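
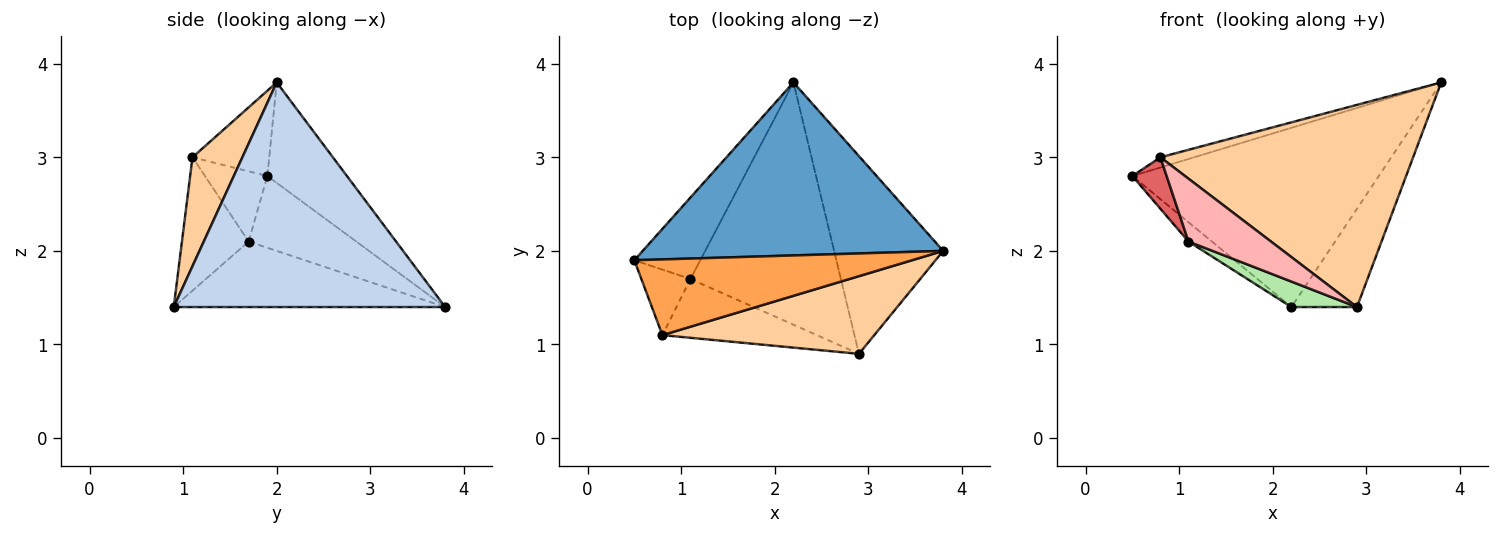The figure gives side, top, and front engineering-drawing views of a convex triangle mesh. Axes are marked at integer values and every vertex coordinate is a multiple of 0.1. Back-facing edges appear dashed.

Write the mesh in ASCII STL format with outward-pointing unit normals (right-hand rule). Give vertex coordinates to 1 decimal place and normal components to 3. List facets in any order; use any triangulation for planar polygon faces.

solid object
 facet normal -0.226 0.701 0.676
  outer loop
   vertex 2.2 3.8 1.4
   vertex 0.5 1.9 2.8
   vertex 3.8 2.0 3.8
  endloop
 endfacet
 facet normal 0.879 0.212 -0.427
  outer loop
   vertex 2.9 0.9 1.4
   vertex 2.2 3.8 1.4
   vertex 3.8 2.0 3.8
  endloop
 endfacet
 facet normal -0.291 0.128 0.948
  outer loop
   vertex 0.8 1.1 3.0
   vertex 3.8 2.0 3.8
   vertex 0.5 1.9 2.8
  endloop
 endfacet
 facet normal 0.181 -0.918 0.353
  outer loop
   vertex 0.8 1.1 3.0
   vertex 2.9 0.9 1.4
   vertex 3.8 2.0 3.8
  endloop
 endfacet
 facet normal -0.727 0.158 -0.668
  outer loop
   vertex 1.1 1.7 2.1
   vertex 0.5 1.9 2.8
   vertex 2.2 3.8 1.4
  endloop
 endfacet
 facet normal -0.398 -0.096 -0.913
  outer loop
   vertex 1.1 1.7 2.1
   vertex 2.2 3.8 1.4
   vertex 2.9 0.9 1.4
  endloop
 endfacet
 facet normal -0.747 -0.411 -0.523
  outer loop
   vertex 1.1 1.7 2.1
   vertex 0.8 1.1 3.0
   vertex 0.5 1.9 2.8
  endloop
 endfacet
 facet normal -0.508 -0.629 -0.589
  outer loop
   vertex 1.1 1.7 2.1
   vertex 2.9 0.9 1.4
   vertex 0.8 1.1 3.0
  endloop
 endfacet
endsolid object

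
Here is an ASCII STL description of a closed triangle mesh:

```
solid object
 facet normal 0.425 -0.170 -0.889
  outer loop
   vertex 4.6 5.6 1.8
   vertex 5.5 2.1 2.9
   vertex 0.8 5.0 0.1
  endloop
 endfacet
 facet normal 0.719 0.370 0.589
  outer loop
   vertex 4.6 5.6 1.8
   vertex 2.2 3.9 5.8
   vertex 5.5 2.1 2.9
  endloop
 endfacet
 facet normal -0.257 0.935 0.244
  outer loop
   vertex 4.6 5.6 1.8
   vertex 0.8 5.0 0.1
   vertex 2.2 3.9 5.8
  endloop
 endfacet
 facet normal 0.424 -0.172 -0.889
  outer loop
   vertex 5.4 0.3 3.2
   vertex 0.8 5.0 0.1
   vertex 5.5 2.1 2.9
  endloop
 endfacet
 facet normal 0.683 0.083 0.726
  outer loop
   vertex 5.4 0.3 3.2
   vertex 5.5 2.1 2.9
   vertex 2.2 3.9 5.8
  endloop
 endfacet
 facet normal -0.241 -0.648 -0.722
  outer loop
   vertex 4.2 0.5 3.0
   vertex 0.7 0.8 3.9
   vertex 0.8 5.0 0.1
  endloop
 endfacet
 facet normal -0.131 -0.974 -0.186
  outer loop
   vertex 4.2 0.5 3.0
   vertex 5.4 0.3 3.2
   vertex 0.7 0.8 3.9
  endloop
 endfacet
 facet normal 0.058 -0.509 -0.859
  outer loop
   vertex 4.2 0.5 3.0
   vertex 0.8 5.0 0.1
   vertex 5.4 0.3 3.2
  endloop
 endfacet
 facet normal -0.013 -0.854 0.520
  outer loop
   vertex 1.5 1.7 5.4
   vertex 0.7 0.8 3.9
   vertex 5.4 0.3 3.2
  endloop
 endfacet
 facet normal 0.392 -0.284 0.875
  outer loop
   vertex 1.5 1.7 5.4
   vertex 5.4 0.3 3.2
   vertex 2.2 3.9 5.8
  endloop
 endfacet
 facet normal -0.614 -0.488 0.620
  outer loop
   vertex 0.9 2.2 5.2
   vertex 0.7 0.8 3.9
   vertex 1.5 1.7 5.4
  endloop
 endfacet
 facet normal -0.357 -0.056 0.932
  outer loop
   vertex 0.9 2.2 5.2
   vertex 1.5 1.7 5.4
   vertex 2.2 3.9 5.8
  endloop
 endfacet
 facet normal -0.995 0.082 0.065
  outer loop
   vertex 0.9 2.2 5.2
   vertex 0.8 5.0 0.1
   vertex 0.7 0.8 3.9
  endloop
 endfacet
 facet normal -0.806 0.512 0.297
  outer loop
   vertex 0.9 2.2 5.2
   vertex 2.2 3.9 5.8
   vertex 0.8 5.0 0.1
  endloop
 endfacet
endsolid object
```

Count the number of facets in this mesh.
14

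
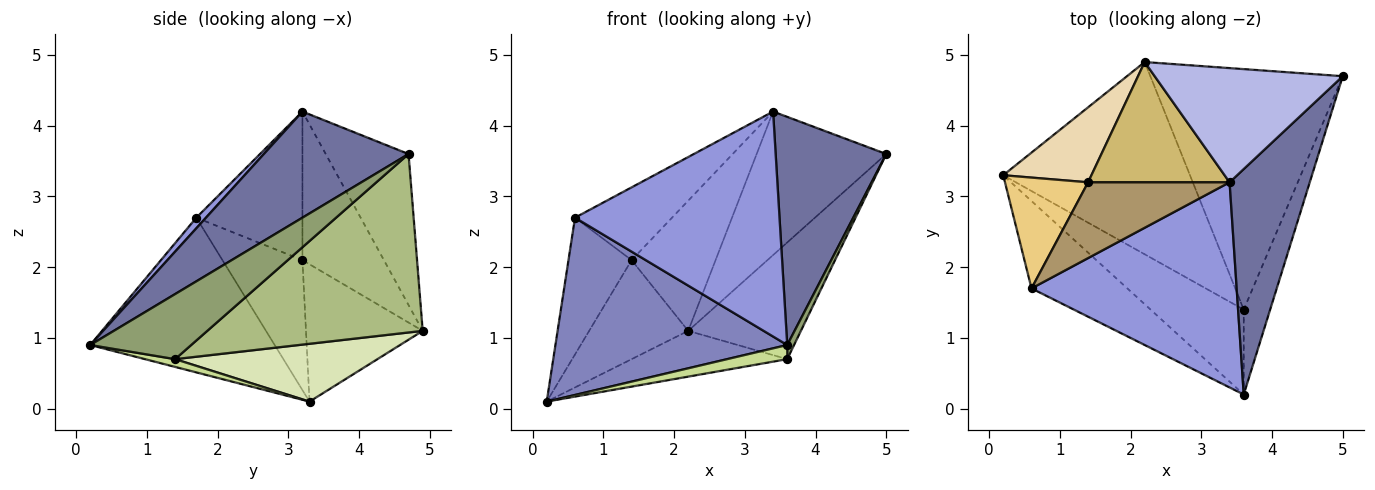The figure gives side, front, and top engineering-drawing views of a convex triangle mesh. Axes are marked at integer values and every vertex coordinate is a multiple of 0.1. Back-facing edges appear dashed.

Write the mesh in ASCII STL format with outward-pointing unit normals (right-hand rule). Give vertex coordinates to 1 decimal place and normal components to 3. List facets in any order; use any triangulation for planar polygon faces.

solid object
 facet normal 0.681 -0.521 0.515
  outer loop
   vertex 3.4 3.2 4.2
   vertex 3.6 0.2 0.9
   vertex 5.0 4.7 3.6
  endloop
 endfacet
 facet normal -0.581 -0.730 -0.360
  outer loop
   vertex 0.6 1.7 2.7
   vertex 0.2 3.3 0.1
   vertex 3.6 0.2 0.9
  endloop
 endfacet
 facet normal 0.035 -0.738 0.673
  outer loop
   vertex 0.6 1.7 2.7
   vertex 3.6 0.2 0.9
   vertex 3.4 3.2 4.2
  endloop
 endfacet
 facet normal -0.447 0.700 0.557
  outer loop
   vertex 2.2 4.9 1.1
   vertex 3.4 3.2 4.2
   vertex 5.0 4.7 3.6
  endloop
 endfacet
 facet normal 0.925 -0.063 -0.375
  outer loop
   vertex 3.6 1.4 0.7
   vertex 5.0 4.7 3.6
   vertex 3.6 0.2 0.9
  endloop
 endfacet
 facet normal 0.641 0.335 -0.691
  outer loop
   vertex 3.6 1.4 0.7
   vertex 2.2 4.9 1.1
   vertex 5.0 4.7 3.6
  endloop
 endfacet
 facet normal 0.082 -0.164 -0.983
  outer loop
   vertex 3.6 1.4 0.7
   vertex 3.6 0.2 0.9
   vertex 0.2 3.3 0.1
  endloop
 endfacet
 facet normal 0.288 0.222 -0.931
  outer loop
   vertex 3.6 1.4 0.7
   vertex 0.2 3.3 0.1
   vertex 2.2 4.9 1.1
  endloop
 endfacet
 facet normal -0.604 0.552 0.575
  outer loop
   vertex 1.4 3.2 2.1
   vertex 0.6 1.7 2.7
   vertex 3.4 3.2 4.2
  endloop
 endfacet
 facet normal -0.580 0.598 0.553
  outer loop
   vertex 1.4 3.2 2.1
   vertex 3.4 3.2 4.2
   vertex 2.2 4.9 1.1
  endloop
 endfacet
 facet normal -0.702 0.554 0.449
  outer loop
   vertex 1.4 3.2 2.1
   vertex 0.2 3.3 0.1
   vertex 0.6 1.7 2.7
  endloop
 endfacet
 facet normal -0.685 0.581 0.440
  outer loop
   vertex 1.4 3.2 2.1
   vertex 2.2 4.9 1.1
   vertex 0.2 3.3 0.1
  endloop
 endfacet
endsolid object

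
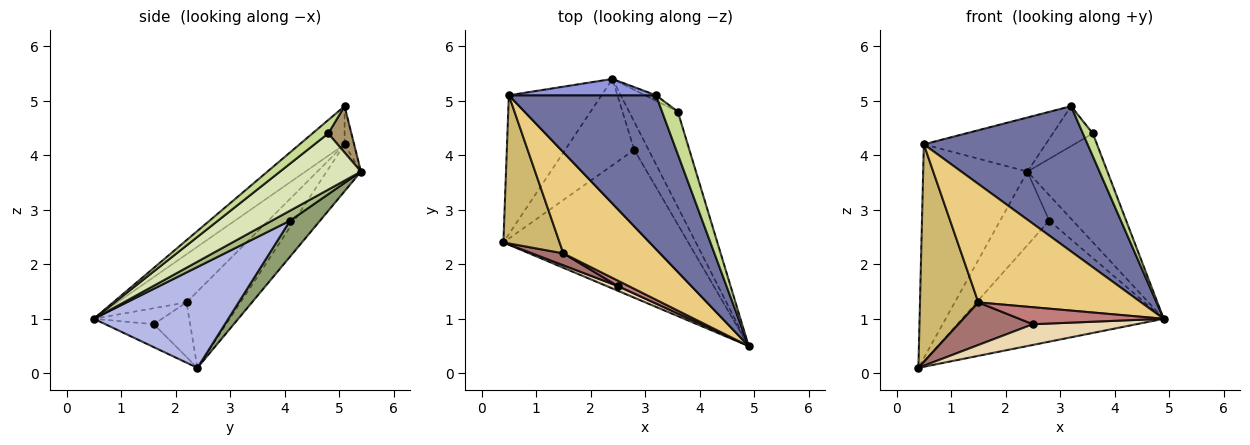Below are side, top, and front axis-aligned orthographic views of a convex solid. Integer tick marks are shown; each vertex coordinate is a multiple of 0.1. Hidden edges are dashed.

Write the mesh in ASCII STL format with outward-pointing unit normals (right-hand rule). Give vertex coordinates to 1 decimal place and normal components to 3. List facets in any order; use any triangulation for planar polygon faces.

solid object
 facet normal -0.185 -0.674 0.715
  outer loop
   vertex 0.5 5.1 4.2
   vertex 4.9 0.5 1.0
   vertex 3.2 5.1 4.9
  endloop
 endfacet
 facet normal -0.266 0.808 -0.526
  outer loop
   vertex 0.5 5.1 4.2
   vertex 2.4 5.4 3.7
   vertex 0.4 2.4 0.1
  endloop
 endfacet
 facet normal -0.075 0.955 0.289
  outer loop
   vertex 0.5 5.1 4.2
   vertex 3.2 5.1 4.9
   vertex 2.4 5.4 3.7
  endloop
 endfacet
 facet normal 0.389 0.583 -0.713
  outer loop
   vertex 2.8 4.1 2.8
   vertex 4.9 0.5 1.0
   vertex 0.4 2.4 0.1
  endloop
 endfacet
 facet normal 0.369 0.603 -0.707
  outer loop
   vertex 2.8 4.1 2.8
   vertex 0.4 2.4 0.1
   vertex 2.4 5.4 3.7
  endloop
 endfacet
 facet normal 0.459 0.597 -0.658
  outer loop
   vertex 2.8 4.1 2.8
   vertex 2.4 5.4 3.7
   vertex 4.9 0.5 1.0
  endloop
 endfacet
 facet normal 0.600 -0.377 0.706
  outer loop
   vertex 3.6 4.8 4.4
   vertex 3.2 5.1 4.9
   vertex 4.9 0.5 1.0
  endloop
 endfacet
 facet normal 0.605 0.598 -0.525
  outer loop
   vertex 3.6 4.8 4.4
   vertex 4.9 0.5 1.0
   vertex 2.4 5.4 3.7
  endloop
 endfacet
 facet normal 0.498 0.859 -0.117
  outer loop
   vertex 3.6 4.8 4.4
   vertex 2.4 5.4 3.7
   vertex 3.2 5.1 4.9
  endloop
 endfacet
 facet normal -0.607 -0.657 0.447
  outer loop
   vertex 1.5 2.2 1.3
   vertex 0.5 5.1 4.2
   vertex 0.4 2.4 0.1
  endloop
 endfacet
 facet normal -0.307 -0.724 0.618
  outer loop
   vertex 1.5 2.2 1.3
   vertex 4.9 0.5 1.0
   vertex 0.5 5.1 4.2
  endloop
 endfacet
 facet normal -0.415 -0.887 0.202
  outer loop
   vertex 2.5 1.6 0.9
   vertex 0.4 2.4 0.1
   vertex 4.9 0.5 1.0
  endloop
 endfacet
 facet normal -0.425 -0.872 0.244
  outer loop
   vertex 2.5 1.6 0.9
   vertex 1.5 2.2 1.3
   vertex 0.4 2.4 0.1
  endloop
 endfacet
 facet normal -0.410 -0.869 0.279
  outer loop
   vertex 2.5 1.6 0.9
   vertex 4.9 0.5 1.0
   vertex 1.5 2.2 1.3
  endloop
 endfacet
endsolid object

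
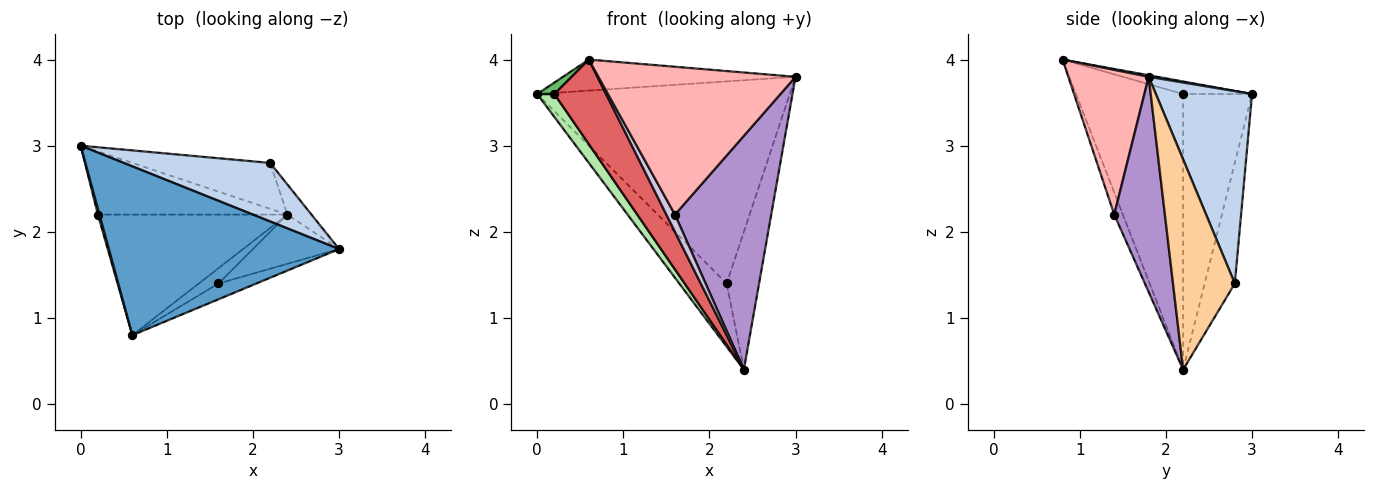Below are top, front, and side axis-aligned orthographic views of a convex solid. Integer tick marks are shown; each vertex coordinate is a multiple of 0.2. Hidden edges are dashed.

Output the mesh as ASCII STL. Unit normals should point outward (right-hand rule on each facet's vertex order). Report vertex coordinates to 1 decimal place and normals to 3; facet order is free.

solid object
 facet normal 0.007 0.181 0.984
  outer loop
   vertex 0.6 0.8 4.0
   vertex 3.0 1.8 3.8
   vertex 0.0 3.0 3.6
  endloop
 endfacet
 facet normal 0.343 0.902 0.261
  outer loop
   vertex 2.2 2.8 1.4
   vertex 0.0 3.0 3.6
   vertex 3.0 1.8 3.8
  endloop
 endfacet
 facet normal -0.458 0.719 -0.523
  outer loop
   vertex 2.2 2.8 1.4
   vertex 2.4 2.2 0.4
   vertex 0.0 3.0 3.6
  endloop
 endfacet
 facet normal 0.881 0.462 -0.101
  outer loop
   vertex 2.2 2.8 1.4
   vertex 3.0 1.8 3.8
   vertex 2.4 2.2 0.4
  endloop
 endfacet
 facet normal -0.963 -0.241 0.120
  outer loop
   vertex 0.2 2.2 3.6
   vertex 0.6 0.8 4.0
   vertex 0.0 3.0 3.6
  endloop
 endfacet
 facet normal -0.807 -0.202 -0.555
  outer loop
   vertex 0.2 2.2 3.6
   vertex 0.0 3.0 3.6
   vertex 2.4 2.2 0.4
  endloop
 endfacet
 facet normal -0.766 -0.369 -0.526
  outer loop
   vertex 0.2 2.2 3.6
   vertex 2.4 2.2 0.4
   vertex 0.6 0.8 4.0
  endloop
 endfacet
 facet normal 0.376 -0.921 -0.098
  outer loop
   vertex 1.6 1.4 2.2
   vertex 3.0 1.8 3.8
   vertex 0.6 0.8 4.0
  endloop
 endfacet
 facet normal 0.458 -0.870 -0.183
  outer loop
   vertex 1.6 1.4 2.2
   vertex 2.4 2.2 0.4
   vertex 3.0 1.8 3.8
  endloop
 endfacet
 facet normal -0.599 -0.599 -0.532
  outer loop
   vertex 1.6 1.4 2.2
   vertex 0.6 0.8 4.0
   vertex 2.4 2.2 0.4
  endloop
 endfacet
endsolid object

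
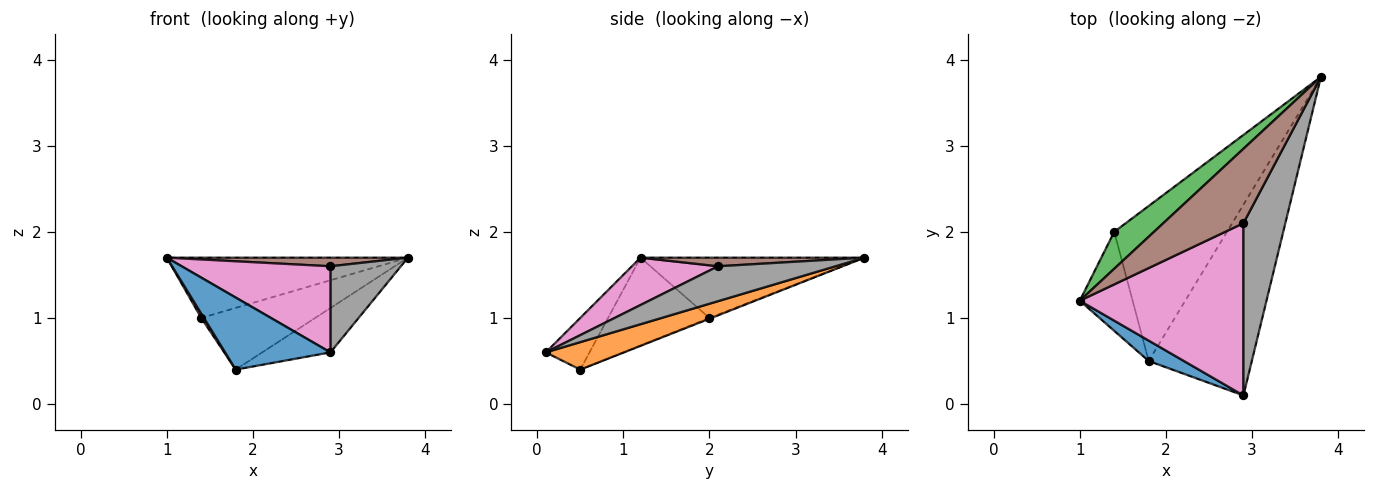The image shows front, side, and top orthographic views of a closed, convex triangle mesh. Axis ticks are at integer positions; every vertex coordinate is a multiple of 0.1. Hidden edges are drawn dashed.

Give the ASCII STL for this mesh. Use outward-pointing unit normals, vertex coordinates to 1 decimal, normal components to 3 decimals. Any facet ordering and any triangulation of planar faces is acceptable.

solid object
 facet normal -0.371 -0.894 0.253
  outer loop
   vertex 1.8 0.5 0.4
   vertex 2.9 0.1 0.6
   vertex 1.0 1.2 1.7
  endloop
 endfacet
 facet normal 0.251 0.219 -0.943
  outer loop
   vertex 1.8 0.5 0.4
   vertex 3.8 3.8 1.7
   vertex 2.9 0.1 0.6
  endloop
 endfacet
 facet normal -0.621 0.669 0.409
  outer loop
   vertex 1.4 2.0 1.0
   vertex 1.0 1.2 1.7
   vertex 3.8 3.8 1.7
  endloop
 endfacet
 facet normal -0.857 -0.022 -0.515
  outer loop
   vertex 1.4 2.0 1.0
   vertex 1.8 0.5 0.4
   vertex 1.0 1.2 1.7
  endloop
 endfacet
 facet normal -0.006 0.370 -0.929
  outer loop
   vertex 1.4 2.0 1.0
   vertex 3.8 3.8 1.7
   vertex 1.8 0.5 0.4
  endloop
 endfacet
 facet normal 0.106 -0.114 0.988
  outer loop
   vertex 2.9 2.1 1.6
   vertex 3.8 3.8 1.7
   vertex 1.0 1.2 1.7
  endloop
 endfacet
 facet normal 0.251 -0.433 0.866
  outer loop
   vertex 2.9 2.1 1.6
   vertex 1.0 1.2 1.7
   vertex 2.9 0.1 0.6
  endloop
 endfacet
 facet normal 0.598 -0.359 0.717
  outer loop
   vertex 2.9 2.1 1.6
   vertex 2.9 0.1 0.6
   vertex 3.8 3.8 1.7
  endloop
 endfacet
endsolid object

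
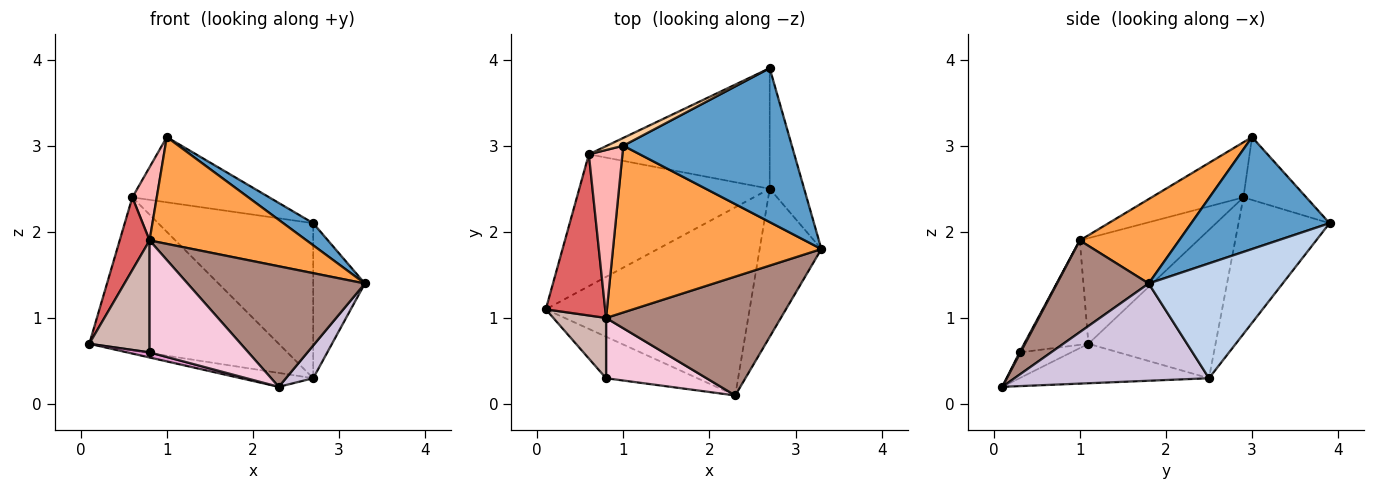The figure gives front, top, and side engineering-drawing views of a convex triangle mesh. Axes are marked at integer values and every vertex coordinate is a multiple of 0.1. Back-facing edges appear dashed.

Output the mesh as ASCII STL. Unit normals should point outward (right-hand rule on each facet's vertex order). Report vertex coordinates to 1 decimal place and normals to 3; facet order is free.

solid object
 facet normal 0.549 -0.119 0.827
  outer loop
   vertex 1.0 3.0 3.1
   vertex 3.3 1.8 1.4
   vertex 2.7 3.9 2.1
  endloop
 endfacet
 facet normal 0.898 0.347 -0.270
  outer loop
   vertex 2.7 2.5 0.3
   vertex 2.7 3.9 2.1
   vertex 3.3 1.8 1.4
  endloop
 endfacet
 facet normal 0.323 -0.510 0.797
  outer loop
   vertex 0.8 1.0 1.9
   vertex 3.3 1.8 1.4
   vertex 1.0 3.0 3.1
  endloop
 endfacet
 facet normal -0.415 0.903 0.108
  outer loop
   vertex 0.6 2.9 2.4
   vertex 1.0 3.0 3.1
   vertex 2.7 3.9 2.1
  endloop
 endfacet
 facet normal -0.453 0.675 -0.582
  outer loop
   vertex 0.6 2.9 2.4
   vertex 2.7 2.5 0.3
   vertex 0.1 1.1 0.7
  endloop
 endfacet
 facet normal -0.421 0.716 -0.557
  outer loop
   vertex 0.6 2.9 2.4
   vertex 2.7 3.9 2.1
   vertex 2.7 2.5 0.3
  endloop
 endfacet
 facet normal -0.851 -0.216 0.479
  outer loop
   vertex 0.6 2.9 2.4
   vertex 0.1 1.1 0.7
   vertex 0.8 1.0 1.9
  endloop
 endfacet
 facet normal -0.833 -0.221 0.507
  outer loop
   vertex 0.6 2.9 2.4
   vertex 0.8 1.0 1.9
   vertex 1.0 3.0 3.1
  endloop
 endfacet
 facet normal -0.190 0.072 -0.979
  outer loop
   vertex 2.3 0.1 0.2
   vertex 0.1 1.1 0.7
   vertex 2.7 2.5 0.3
  endloop
 endfacet
 facet normal 0.838 -0.118 -0.532
  outer loop
   vertex 2.3 0.1 0.2
   vertex 2.7 2.5 0.3
   vertex 3.3 1.8 1.4
  endloop
 endfacet
 facet normal 0.346 -0.668 0.659
  outer loop
   vertex 2.3 0.1 0.2
   vertex 3.3 1.8 1.4
   vertex 0.8 1.0 1.9
  endloop
 endfacet
 facet normal -0.684 -0.642 0.346
  outer loop
   vertex 0.8 0.3 0.6
   vertex 0.8 1.0 1.9
   vertex 0.1 1.1 0.7
  endloop
 endfacet
 facet normal -0.270 -0.117 -0.956
  outer loop
   vertex 0.8 0.3 0.6
   vertex 0.1 1.1 0.7
   vertex 2.3 0.1 0.2
  endloop
 endfacet
 facet normal 0.009 -0.880 0.474
  outer loop
   vertex 0.8 0.3 0.6
   vertex 2.3 0.1 0.2
   vertex 0.8 1.0 1.9
  endloop
 endfacet
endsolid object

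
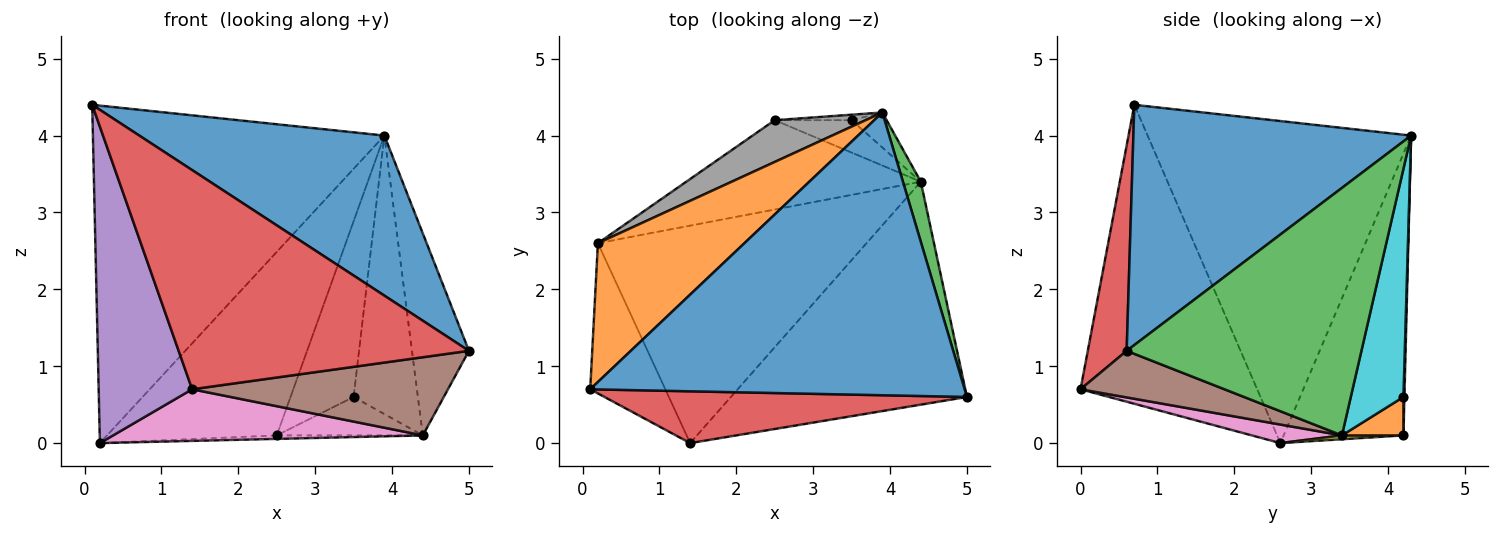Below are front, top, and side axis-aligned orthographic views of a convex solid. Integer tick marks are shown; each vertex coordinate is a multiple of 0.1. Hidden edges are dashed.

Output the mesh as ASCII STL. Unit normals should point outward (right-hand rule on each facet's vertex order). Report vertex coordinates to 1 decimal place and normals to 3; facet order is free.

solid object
 facet normal 0.487 -0.430 0.760
  outer loop
   vertex 3.9 4.3 4.0
   vertex 0.1 0.7 4.4
   vertex 5.0 0.6 1.2
  endloop
 endfacet
 facet normal -0.641 0.710 0.292
  outer loop
   vertex 0.2 2.6 0.0
   vertex 0.1 0.7 4.4
   vertex 3.9 4.3 4.0
  endloop
 endfacet
 facet normal 0.969 0.235 0.070
  outer loop
   vertex 4.4 3.4 0.1
   vertex 3.9 4.3 4.0
   vertex 5.0 0.6 1.2
  endloop
 endfacet
 facet normal 0.129 -0.965 0.228
  outer loop
   vertex 1.4 0.0 0.7
   vertex 5.0 0.6 1.2
   vertex 0.1 0.7 4.4
  endloop
 endfacet
 facet normal -0.863 -0.457 -0.217
  outer loop
   vertex 1.4 0.0 0.7
   vertex 0.1 0.7 4.4
   vertex 0.2 2.6 0.0
  endloop
 endfacet
 facet normal 0.183 -0.325 -0.928
  outer loop
   vertex 1.4 0.0 0.7
   vertex 4.4 3.4 0.1
   vertex 5.0 0.6 1.2
  endloop
 endfacet
 facet normal 0.067 -0.230 -0.971
  outer loop
   vertex 1.4 0.0 0.7
   vertex 0.2 2.6 0.0
   vertex 4.4 3.4 0.1
  endloop
 endfacet
 facet normal -0.567 0.803 0.183
  outer loop
   vertex 2.5 4.2 0.1
   vertex 0.2 2.6 0.0
   vertex 3.9 4.3 4.0
  endloop
 endfacet
 facet normal 0.016 0.039 -0.999
  outer loop
   vertex 2.5 4.2 0.1
   vertex 4.4 3.4 0.1
   vertex 0.2 2.6 0.0
  endloop
 endfacet
 facet normal 0.631 0.770 -0.097
  outer loop
   vertex 3.5 4.2 0.6
   vertex 3.9 4.3 4.0
   vertex 4.4 3.4 0.1
  endloop
 endfacet
 facet normal 0.016 0.999 -0.031
  outer loop
   vertex 3.5 4.2 0.6
   vertex 2.5 4.2 0.1
   vertex 3.9 4.3 4.0
  endloop
 endfacet
 facet normal 0.307 0.728 -0.613
  outer loop
   vertex 3.5 4.2 0.6
   vertex 4.4 3.4 0.1
   vertex 2.5 4.2 0.1
  endloop
 endfacet
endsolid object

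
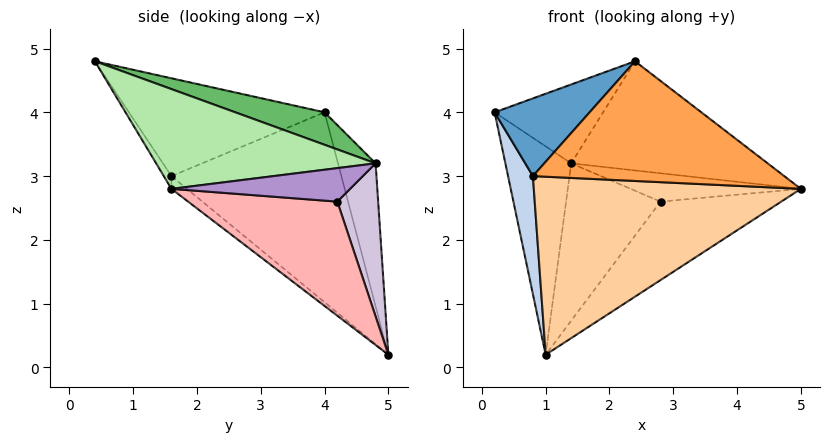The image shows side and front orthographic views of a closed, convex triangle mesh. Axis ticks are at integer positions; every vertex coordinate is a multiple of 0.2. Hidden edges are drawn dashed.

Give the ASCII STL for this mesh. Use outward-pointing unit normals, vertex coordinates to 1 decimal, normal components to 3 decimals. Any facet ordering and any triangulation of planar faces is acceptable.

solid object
 facet normal -0.802 -0.389 0.453
  outer loop
   vertex 0.8 1.6 3.0
   vertex 2.4 0.4 4.8
   vertex 0.2 4.0 4.0
  endloop
 endfacet
 facet normal -0.961 -0.141 -0.239
  outer loop
   vertex 0.8 1.6 3.0
   vertex 0.2 4.0 4.0
   vertex 1.0 5.0 0.2
  endloop
 endfacet
 facet normal -0.026 -0.842 -0.539
  outer loop
   vertex 0.8 1.6 3.0
   vertex 5.0 1.6 2.8
   vertex 2.4 0.4 4.8
  endloop
 endfacet
 facet normal -0.037 -0.634 -0.772
  outer loop
   vertex 0.8 1.6 3.0
   vertex 1.0 5.0 0.2
   vertex 5.0 1.6 2.8
  endloop
 endfacet
 facet normal 0.319 0.387 0.865
  outer loop
   vertex 1.4 4.8 3.2
   vertex 0.2 4.0 4.0
   vertex 2.4 0.4 4.8
  endloop
 endfacet
 facet normal 0.440 0.394 0.807
  outer loop
   vertex 1.4 4.8 3.2
   vertex 2.4 0.4 4.8
   vertex 5.0 1.6 2.8
  endloop
 endfacet
 facet normal -0.492 0.862 0.123
  outer loop
   vertex 1.4 4.8 3.2
   vertex 1.0 5.0 0.2
   vertex 0.2 4.0 4.0
  endloop
 endfacet
 facet normal 0.728 0.589 -0.350
  outer loop
   vertex 2.8 4.2 2.6
   vertex 5.0 1.6 2.8
   vertex 1.0 5.0 0.2
  endloop
 endfacet
 facet normal 0.512 0.488 0.707
  outer loop
   vertex 2.8 4.2 2.6
   vertex 1.4 4.8 3.2
   vertex 5.0 1.6 2.8
  endloop
 endfacet
 facet normal 0.397 0.918 0.008
  outer loop
   vertex 2.8 4.2 2.6
   vertex 1.0 5.0 0.2
   vertex 1.4 4.8 3.2
  endloop
 endfacet
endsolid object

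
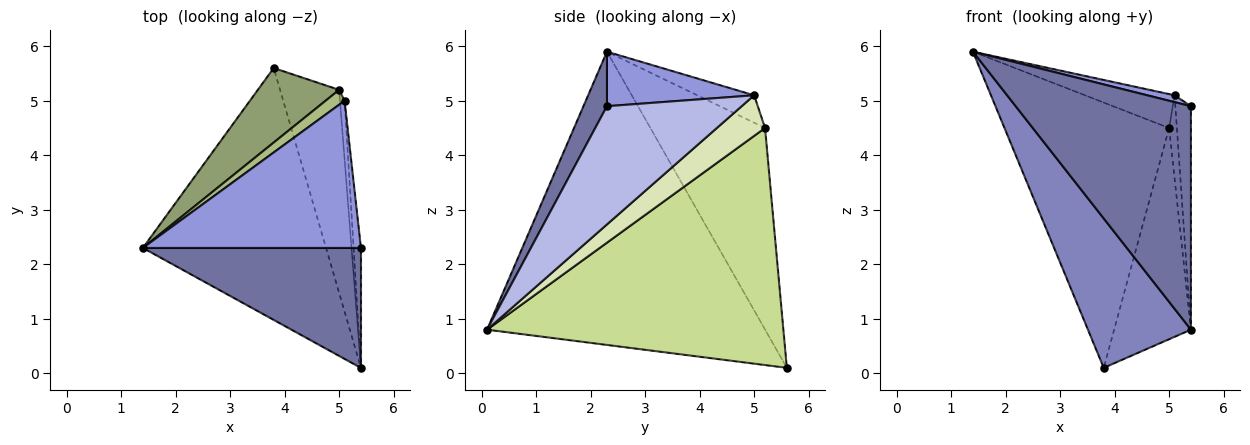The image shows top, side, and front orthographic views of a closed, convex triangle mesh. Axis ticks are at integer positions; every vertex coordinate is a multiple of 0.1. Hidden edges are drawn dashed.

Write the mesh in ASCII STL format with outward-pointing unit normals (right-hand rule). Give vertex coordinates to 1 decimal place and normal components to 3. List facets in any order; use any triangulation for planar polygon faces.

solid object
 facet normal 0.117 -0.875 0.470
  outer loop
   vertex 5.4 0.1 0.8
   vertex 5.4 2.3 4.9
   vertex 1.4 2.3 5.9
  endloop
 endfacet
 facet normal -0.809 -0.300 -0.505
  outer loop
   vertex 5.4 0.1 0.8
   vertex 1.4 2.3 5.9
   vertex 3.8 5.6 0.1
  endloop
 endfacet
 facet normal 0.242 -0.045 0.969
  outer loop
   vertex 5.1 5.0 5.1
   vertex 1.4 2.3 5.9
   vertex 5.4 2.3 4.9
  endloop
 endfacet
 facet normal 0.991 0.115 -0.062
  outer loop
   vertex 5.1 5.0 5.1
   vertex 5.4 2.3 4.9
   vertex 5.4 0.1 0.8
  endloop
 endfacet
 facet normal -0.557 0.800 0.225
  outer loop
   vertex 5.0 5.2 4.5
   vertex 3.8 5.6 0.1
   vertex 1.4 2.3 5.9
  endloop
 endfacet
 facet normal -0.503 0.792 0.348
  outer loop
   vertex 5.0 5.2 4.5
   vertex 1.4 2.3 5.9
   vertex 5.1 5.0 5.1
  endloop
 endfacet
 facet normal 0.941 0.244 -0.234
  outer loop
   vertex 5.0 5.2 4.5
   vertex 5.4 0.1 0.8
   vertex 3.8 5.6 0.1
  endloop
 endfacet
 facet normal 0.981 0.158 -0.111
  outer loop
   vertex 5.0 5.2 4.5
   vertex 5.1 5.0 5.1
   vertex 5.4 0.1 0.8
  endloop
 endfacet
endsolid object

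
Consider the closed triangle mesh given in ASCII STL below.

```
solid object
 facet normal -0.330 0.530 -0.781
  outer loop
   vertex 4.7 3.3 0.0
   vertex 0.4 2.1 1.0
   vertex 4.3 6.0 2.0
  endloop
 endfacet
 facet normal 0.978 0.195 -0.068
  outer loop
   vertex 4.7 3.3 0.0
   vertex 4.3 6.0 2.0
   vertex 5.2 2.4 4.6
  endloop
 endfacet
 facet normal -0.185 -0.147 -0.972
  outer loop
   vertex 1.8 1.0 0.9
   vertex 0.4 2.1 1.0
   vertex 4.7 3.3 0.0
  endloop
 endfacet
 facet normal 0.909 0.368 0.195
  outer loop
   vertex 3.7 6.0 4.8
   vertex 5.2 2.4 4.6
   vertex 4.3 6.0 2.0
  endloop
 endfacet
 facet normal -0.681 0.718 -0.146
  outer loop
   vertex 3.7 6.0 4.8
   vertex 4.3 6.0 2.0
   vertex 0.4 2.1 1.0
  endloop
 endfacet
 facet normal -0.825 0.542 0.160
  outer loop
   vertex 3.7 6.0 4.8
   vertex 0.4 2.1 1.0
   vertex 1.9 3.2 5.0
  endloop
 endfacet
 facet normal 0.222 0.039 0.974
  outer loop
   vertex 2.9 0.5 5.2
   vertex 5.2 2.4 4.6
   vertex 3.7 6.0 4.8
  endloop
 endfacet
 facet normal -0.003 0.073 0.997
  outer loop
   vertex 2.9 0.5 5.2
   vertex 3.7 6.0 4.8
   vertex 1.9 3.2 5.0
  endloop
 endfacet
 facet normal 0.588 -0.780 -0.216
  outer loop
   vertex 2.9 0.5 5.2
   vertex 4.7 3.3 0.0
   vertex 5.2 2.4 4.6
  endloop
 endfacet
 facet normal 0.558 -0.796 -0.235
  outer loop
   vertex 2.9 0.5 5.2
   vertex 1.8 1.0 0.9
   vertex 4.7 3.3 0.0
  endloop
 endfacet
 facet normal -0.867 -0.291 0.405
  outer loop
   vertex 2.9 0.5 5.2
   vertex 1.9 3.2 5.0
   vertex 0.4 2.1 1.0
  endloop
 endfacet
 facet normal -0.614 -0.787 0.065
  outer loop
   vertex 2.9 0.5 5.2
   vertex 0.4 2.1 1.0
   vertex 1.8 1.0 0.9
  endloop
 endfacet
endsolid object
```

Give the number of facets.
12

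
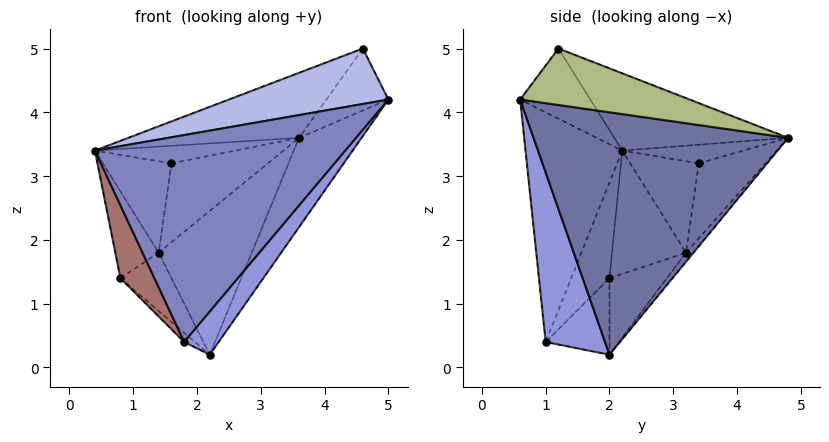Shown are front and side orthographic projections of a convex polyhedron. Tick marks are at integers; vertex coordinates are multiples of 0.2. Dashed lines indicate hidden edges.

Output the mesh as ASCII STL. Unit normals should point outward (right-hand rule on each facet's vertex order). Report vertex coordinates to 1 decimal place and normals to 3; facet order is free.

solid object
 facet normal 0.834 0.205 -0.512
  outer loop
   vertex 2.2 2.0 0.2
   vertex 3.6 4.8 3.6
   vertex 5.0 0.6 4.2
  endloop
 endfacet
 facet normal -0.353 -0.914 0.201
  outer loop
   vertex 1.8 1.0 0.4
   vertex 5.0 0.6 4.2
   vertex 0.4 2.2 3.4
  endloop
 endfacet
 facet normal 0.682 -0.396 -0.616
  outer loop
   vertex 1.8 1.0 0.4
   vertex 2.2 2.0 0.2
   vertex 5.0 0.6 4.2
  endloop
 endfacet
 facet normal -0.362 -0.824 0.436
  outer loop
   vertex 4.6 1.2 5.0
   vertex 0.4 2.2 3.4
   vertex 5.0 0.6 4.2
  endloop
 endfacet
 facet normal -0.283 0.278 0.918
  outer loop
   vertex 4.6 1.2 5.0
   vertex 3.6 4.8 3.6
   vertex 0.4 2.2 3.4
  endloop
 endfacet
 facet normal 0.919 0.336 0.207
  outer loop
   vertex 4.6 1.2 5.0
   vertex 5.0 0.6 4.2
   vertex 3.6 4.8 3.6
  endloop
 endfacet
 facet normal -0.063 0.783 -0.619
  outer loop
   vertex 1.4 3.2 1.8
   vertex 3.6 4.8 3.6
   vertex 2.2 2.0 0.2
  endloop
 endfacet
 facet normal -0.556 0.643 0.526
  outer loop
   vertex 1.6 3.4 3.2
   vertex 0.4 2.2 3.4
   vertex 3.6 4.8 3.6
  endloop
 endfacet
 facet normal -0.707 0.707 0.000
  outer loop
   vertex 1.6 3.4 3.2
   vertex 1.4 3.2 1.8
   vertex 0.4 2.2 3.4
  endloop
 endfacet
 facet normal -0.568 0.822 -0.036
  outer loop
   vertex 1.6 3.4 3.2
   vertex 3.6 4.8 3.6
   vertex 1.4 3.2 1.8
  endloop
 endfacet
 facet normal -0.647 0.108 -0.755
  outer loop
   vertex 0.8 2.0 1.4
   vertex 2.2 2.0 0.2
   vertex 1.8 1.0 0.4
  endloop
 endfacet
 facet normal -0.563 0.501 -0.657
  outer loop
   vertex 0.8 2.0 1.4
   vertex 1.4 3.2 1.8
   vertex 2.2 2.0 0.2
  endloop
 endfacet
 facet normal -0.745 -0.662 -0.083
  outer loop
   vertex 0.8 2.0 1.4
   vertex 1.8 1.0 0.4
   vertex 0.4 2.2 3.4
  endloop
 endfacet
 facet normal -0.842 0.494 -0.218
  outer loop
   vertex 0.8 2.0 1.4
   vertex 0.4 2.2 3.4
   vertex 1.4 3.2 1.8
  endloop
 endfacet
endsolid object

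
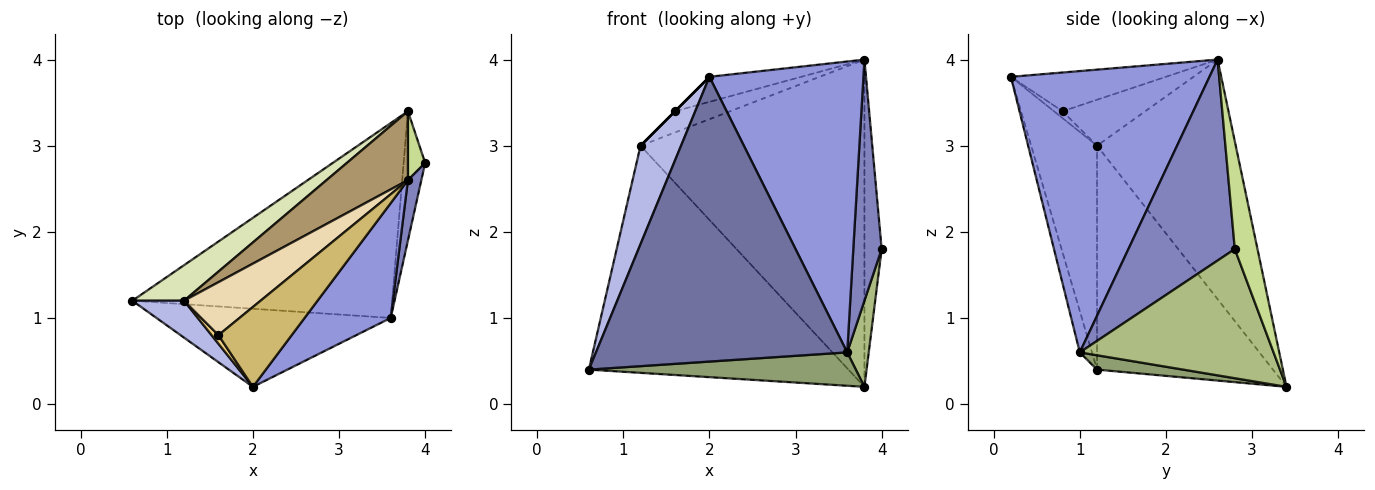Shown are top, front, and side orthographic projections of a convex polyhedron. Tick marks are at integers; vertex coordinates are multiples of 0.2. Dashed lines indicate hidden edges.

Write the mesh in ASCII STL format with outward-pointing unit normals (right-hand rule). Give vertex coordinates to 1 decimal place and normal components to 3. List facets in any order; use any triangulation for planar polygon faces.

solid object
 facet normal -0.047 -0.963 -0.264
  outer loop
   vertex 3.6 1.0 0.6
   vertex 2.0 0.2 3.8
   vertex 0.6 1.2 0.4
  endloop
 endfacet
 facet normal 0.964 -0.257 0.064
  outer loop
   vertex 3.6 1.0 0.6
   vertex 4.0 2.8 1.8
   vertex 3.8 2.6 4.0
  endloop
 endfacet
 facet normal 0.768 -0.596 0.235
  outer loop
   vertex 3.6 1.0 0.6
   vertex 3.8 2.6 4.0
   vertex 2.0 0.2 3.8
  endloop
 endfacet
 facet normal -0.836 -0.514 0.193
  outer loop
   vertex 1.2 1.2 3.0
   vertex 0.6 1.2 0.4
   vertex 2.0 0.2 3.8
  endloop
 endfacet
 facet normal 0.054 -0.169 -0.984
  outer loop
   vertex 3.8 3.4 0.2
   vertex 3.6 1.0 0.6
   vertex 0.6 1.2 0.4
  endloop
 endfacet
 facet normal 0.981 -0.109 -0.163
  outer loop
   vertex 3.8 3.4 0.2
   vertex 4.0 2.8 1.8
   vertex 3.6 1.0 0.6
  endloop
 endfacet
 facet normal 0.790 0.600 0.126
  outer loop
   vertex 3.8 3.4 0.2
   vertex 3.8 2.6 4.0
   vertex 4.0 2.8 1.8
  endloop
 endfacet
 facet normal -0.556 0.821 0.128
  outer loop
   vertex 3.8 3.4 0.2
   vertex 0.6 1.2 0.4
   vertex 1.2 1.2 3.0
  endloop
 endfacet
 facet normal -0.518 0.837 0.176
  outer loop
   vertex 3.8 3.4 0.2
   vertex 1.2 1.2 3.0
   vertex 3.8 2.6 4.0
  endloop
 endfacet
 facet normal -0.451 0.267 0.852
  outer loop
   vertex 1.6 0.8 3.4
   vertex 2.0 0.2 3.8
   vertex 3.8 2.6 4.0
  endloop
 endfacet
 facet normal -0.707 0.000 0.707
  outer loop
   vertex 1.6 0.8 3.4
   vertex 1.2 1.2 3.0
   vertex 2.0 0.2 3.8
  endloop
 endfacet
 facet normal -0.487 0.324 0.811
  outer loop
   vertex 1.6 0.8 3.4
   vertex 3.8 2.6 4.0
   vertex 1.2 1.2 3.0
  endloop
 endfacet
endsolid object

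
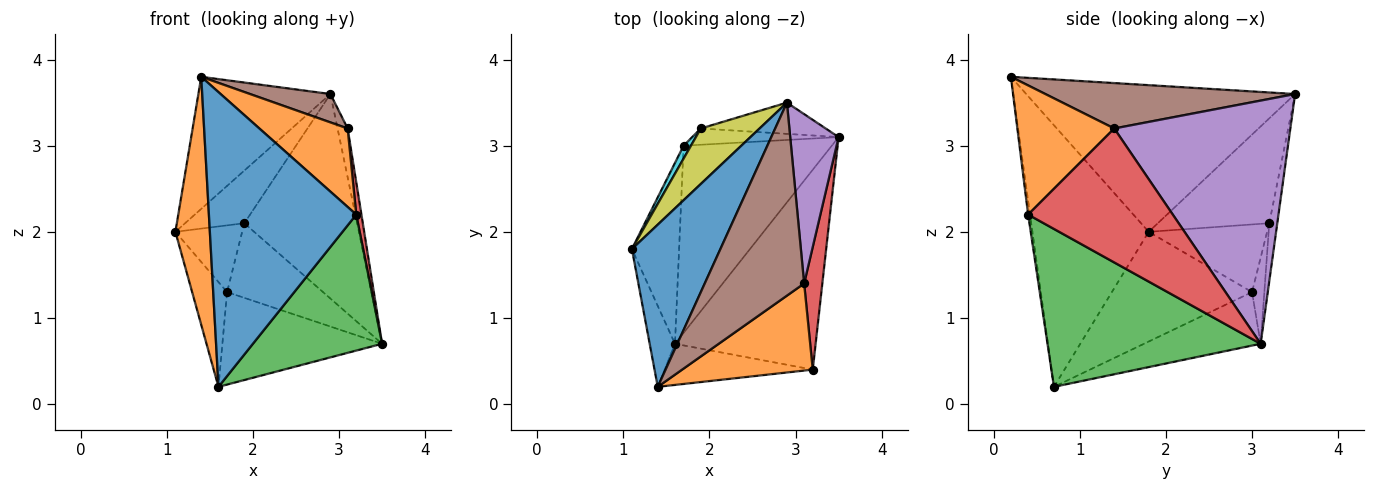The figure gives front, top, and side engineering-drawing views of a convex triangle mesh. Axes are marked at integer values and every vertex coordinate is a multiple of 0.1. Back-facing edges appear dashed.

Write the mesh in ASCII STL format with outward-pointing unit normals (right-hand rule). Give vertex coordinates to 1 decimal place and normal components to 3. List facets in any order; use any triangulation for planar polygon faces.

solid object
 facet normal -0.789 0.388 0.476
  outer loop
   vertex 2.9 3.5 3.6
   vertex 1.1 1.8 2.0
   vertex 1.4 0.2 3.8
  endloop
 endfacet
 facet normal -0.955 -0.283 -0.092
  outer loop
   vertex 1.6 0.7 0.2
   vertex 1.4 0.2 3.8
   vertex 1.1 1.8 2.0
  endloop
 endfacet
 facet normal -0.896 0.223 -0.385
  outer loop
   vertex 1.7 3.0 1.3
   vertex 1.6 0.7 0.2
   vertex 1.1 1.8 2.0
  endloop
 endfacet
 facet normal -0.308 0.421 -0.853
  outer loop
   vertex 1.7 3.0 1.3
   vertex 3.5 3.1 0.7
   vertex 1.6 0.7 0.2
  endloop
 endfacet
 facet normal 0.979 0.056 0.195
  outer loop
   vertex 3.1 1.4 3.2
   vertex 3.5 3.1 0.7
   vertex 2.9 3.5 3.6
  endloop
 endfacet
 facet normal 0.412 -0.133 0.902
  outer loop
   vertex 3.1 1.4 3.2
   vertex 2.9 3.5 3.6
   vertex 1.4 0.2 3.8
  endloop
 endfacet
 facet normal -0.070 0.986 -0.151
  outer loop
   vertex 1.9 3.2 2.1
   vertex 2.9 3.5 3.6
   vertex 3.5 3.1 0.7
  endloop
 endfacet
 facet normal -0.124 0.969 -0.211
  outer loop
   vertex 1.9 3.2 2.1
   vertex 3.5 3.1 0.7
   vertex 1.7 3.0 1.3
  endloop
 endfacet
 facet normal -0.791 0.421 0.444
  outer loop
   vertex 1.9 3.2 2.1
   vertex 1.1 1.8 2.0
   vertex 2.9 3.5 3.6
  endloop
 endfacet
 facet normal -0.867 0.489 0.095
  outer loop
   vertex 1.9 3.2 2.1
   vertex 1.7 3.0 1.3
   vertex 1.1 1.8 2.0
  endloop
 endfacet
 facet normal -0.013 -0.990 -0.138
  outer loop
   vertex 3.2 0.4 2.2
   vertex 1.4 0.2 3.8
   vertex 1.6 0.7 0.2
  endloop
 endfacet
 facet normal 0.592 -0.539 0.599
  outer loop
   vertex 3.2 0.4 2.2
   vertex 3.1 1.4 3.2
   vertex 1.4 0.2 3.8
  endloop
 endfacet
 facet normal 0.680 -0.412 -0.606
  outer loop
   vertex 3.2 0.4 2.2
   vertex 1.6 0.7 0.2
   vertex 3.5 3.1 0.7
  endloop
 endfacet
 facet normal 0.990 -0.035 0.134
  outer loop
   vertex 3.2 0.4 2.2
   vertex 3.5 3.1 0.7
   vertex 3.1 1.4 3.2
  endloop
 endfacet
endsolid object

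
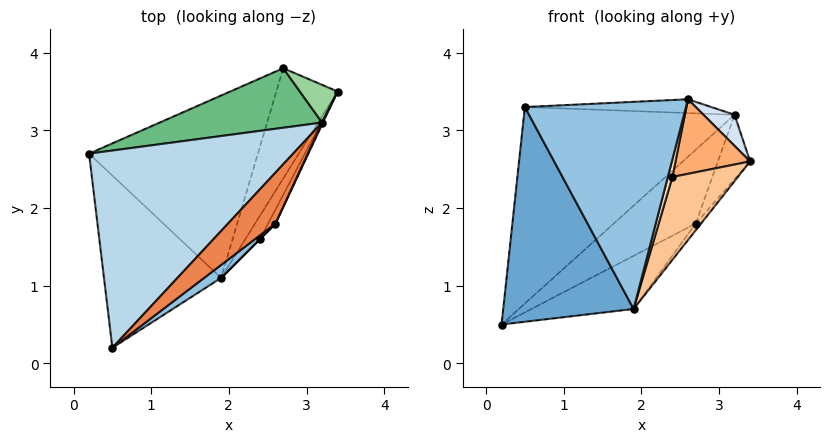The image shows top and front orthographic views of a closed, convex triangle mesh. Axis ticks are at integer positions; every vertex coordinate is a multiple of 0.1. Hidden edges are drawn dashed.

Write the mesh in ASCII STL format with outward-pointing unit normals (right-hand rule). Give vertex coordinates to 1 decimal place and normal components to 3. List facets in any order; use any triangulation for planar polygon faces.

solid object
 facet normal -0.551 -0.651 -0.522
  outer loop
   vertex 1.9 1.1 0.7
   vertex 0.5 0.2 3.3
   vertex 0.2 2.7 0.5
  endloop
 endfacet
 facet normal 0.604 -0.796 0.050
  outer loop
   vertex 1.9 1.1 0.7
   vertex 2.6 1.8 3.4
   vertex 0.5 0.2 3.3
  endloop
 endfacet
 facet normal -0.591 0.570 0.572
  outer loop
   vertex 3.2 3.1 3.2
   vertex 0.2 2.7 0.5
   vertex 0.5 0.2 3.3
  endloop
 endfacet
 facet normal 0.909 -0.416 0.026
  outer loop
   vertex 3.2 3.1 3.2
   vertex 2.6 1.8 3.4
   vertex 3.4 3.5 2.6
  endloop
 endfacet
 facet normal -0.238 0.254 0.937
  outer loop
   vertex 3.2 3.1 3.2
   vertex 0.5 0.2 3.3
   vertex 2.6 1.8 3.4
  endloop
 endfacet
 facet normal 0.885 -0.457 -0.086
  outer loop
   vertex 2.4 1.6 2.4
   vertex 3.4 3.5 2.6
   vertex 2.6 1.8 3.4
  endloop
 endfacet
 facet normal 0.883 -0.451 -0.127
  outer loop
   vertex 2.4 1.6 2.4
   vertex 1.9 1.1 0.7
   vertex 3.4 3.5 2.6
  endloop
 endfacet
 facet normal 0.707 -0.707 0.000
  outer loop
   vertex 2.4 1.6 2.4
   vertex 2.6 1.8 3.4
   vertex 1.9 1.1 0.7
  endloop
 endfacet
 facet normal -0.556 0.647 0.522
  outer loop
   vertex 2.7 3.8 1.8
   vertex 0.2 2.7 0.5
   vertex 3.2 3.1 3.2
  endloop
 endfacet
 facet normal -0.204 0.845 0.495
  outer loop
   vertex 2.7 3.8 1.8
   vertex 3.2 3.1 3.2
   vertex 3.4 3.5 2.6
  endloop
 endfacet
 facet normal 0.352 0.262 -0.899
  outer loop
   vertex 2.7 3.8 1.8
   vertex 1.9 1.1 0.7
   vertex 0.2 2.7 0.5
  endloop
 endfacet
 facet normal 0.759 0.040 -0.650
  outer loop
   vertex 2.7 3.8 1.8
   vertex 3.4 3.5 2.6
   vertex 1.9 1.1 0.7
  endloop
 endfacet
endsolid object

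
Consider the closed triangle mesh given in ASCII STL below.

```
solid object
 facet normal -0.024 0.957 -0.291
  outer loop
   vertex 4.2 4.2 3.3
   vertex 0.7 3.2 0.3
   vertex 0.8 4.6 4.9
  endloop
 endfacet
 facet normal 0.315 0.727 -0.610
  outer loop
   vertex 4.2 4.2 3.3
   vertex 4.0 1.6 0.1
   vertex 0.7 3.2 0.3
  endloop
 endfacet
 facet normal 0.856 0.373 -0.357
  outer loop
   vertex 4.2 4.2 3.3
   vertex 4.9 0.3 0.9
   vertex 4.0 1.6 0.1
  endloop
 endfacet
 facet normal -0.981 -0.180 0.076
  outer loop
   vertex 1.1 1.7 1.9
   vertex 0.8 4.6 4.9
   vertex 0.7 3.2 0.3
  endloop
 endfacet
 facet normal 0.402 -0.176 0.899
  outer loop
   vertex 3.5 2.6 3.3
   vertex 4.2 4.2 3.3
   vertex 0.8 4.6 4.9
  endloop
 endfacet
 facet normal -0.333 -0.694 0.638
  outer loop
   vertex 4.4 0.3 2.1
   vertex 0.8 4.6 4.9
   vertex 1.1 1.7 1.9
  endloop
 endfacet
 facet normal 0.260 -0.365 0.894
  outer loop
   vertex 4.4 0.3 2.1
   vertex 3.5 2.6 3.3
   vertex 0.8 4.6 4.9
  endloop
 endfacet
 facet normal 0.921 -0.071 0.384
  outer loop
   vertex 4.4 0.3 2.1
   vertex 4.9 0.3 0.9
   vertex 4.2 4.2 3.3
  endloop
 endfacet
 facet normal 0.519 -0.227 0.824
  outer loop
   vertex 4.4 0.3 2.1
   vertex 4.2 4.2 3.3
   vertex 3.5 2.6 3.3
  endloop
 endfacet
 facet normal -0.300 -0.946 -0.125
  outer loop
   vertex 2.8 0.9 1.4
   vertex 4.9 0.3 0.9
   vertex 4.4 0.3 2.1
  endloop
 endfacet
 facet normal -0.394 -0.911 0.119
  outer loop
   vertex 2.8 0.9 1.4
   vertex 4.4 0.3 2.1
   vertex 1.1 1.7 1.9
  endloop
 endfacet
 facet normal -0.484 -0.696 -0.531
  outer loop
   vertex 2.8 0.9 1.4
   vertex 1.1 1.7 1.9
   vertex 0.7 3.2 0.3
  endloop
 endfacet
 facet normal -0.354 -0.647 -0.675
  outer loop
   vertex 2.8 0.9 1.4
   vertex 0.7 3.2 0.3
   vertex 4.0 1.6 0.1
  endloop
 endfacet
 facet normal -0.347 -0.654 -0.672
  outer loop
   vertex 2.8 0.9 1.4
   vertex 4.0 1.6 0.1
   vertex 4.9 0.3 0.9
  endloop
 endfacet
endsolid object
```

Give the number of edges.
21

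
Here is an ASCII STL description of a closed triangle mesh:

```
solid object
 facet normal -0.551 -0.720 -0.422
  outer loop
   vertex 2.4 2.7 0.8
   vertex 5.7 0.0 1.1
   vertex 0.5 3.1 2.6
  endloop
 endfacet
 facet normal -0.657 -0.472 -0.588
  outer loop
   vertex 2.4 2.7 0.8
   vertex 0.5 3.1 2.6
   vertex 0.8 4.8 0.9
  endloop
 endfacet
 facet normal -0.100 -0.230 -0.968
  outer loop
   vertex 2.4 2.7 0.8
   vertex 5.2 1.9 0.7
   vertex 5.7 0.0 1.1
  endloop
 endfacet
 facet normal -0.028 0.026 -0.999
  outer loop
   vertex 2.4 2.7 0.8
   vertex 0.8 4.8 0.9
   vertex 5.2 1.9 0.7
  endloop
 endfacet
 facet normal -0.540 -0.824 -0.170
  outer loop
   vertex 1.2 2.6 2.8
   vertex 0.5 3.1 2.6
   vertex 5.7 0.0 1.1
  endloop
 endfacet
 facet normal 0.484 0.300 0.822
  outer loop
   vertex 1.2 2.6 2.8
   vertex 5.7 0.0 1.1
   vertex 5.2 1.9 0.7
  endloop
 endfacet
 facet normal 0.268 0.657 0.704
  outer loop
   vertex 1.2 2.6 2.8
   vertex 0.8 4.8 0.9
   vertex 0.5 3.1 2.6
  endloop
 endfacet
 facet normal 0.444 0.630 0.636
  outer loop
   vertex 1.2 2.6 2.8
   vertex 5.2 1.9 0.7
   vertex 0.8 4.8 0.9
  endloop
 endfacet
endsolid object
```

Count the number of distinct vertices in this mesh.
6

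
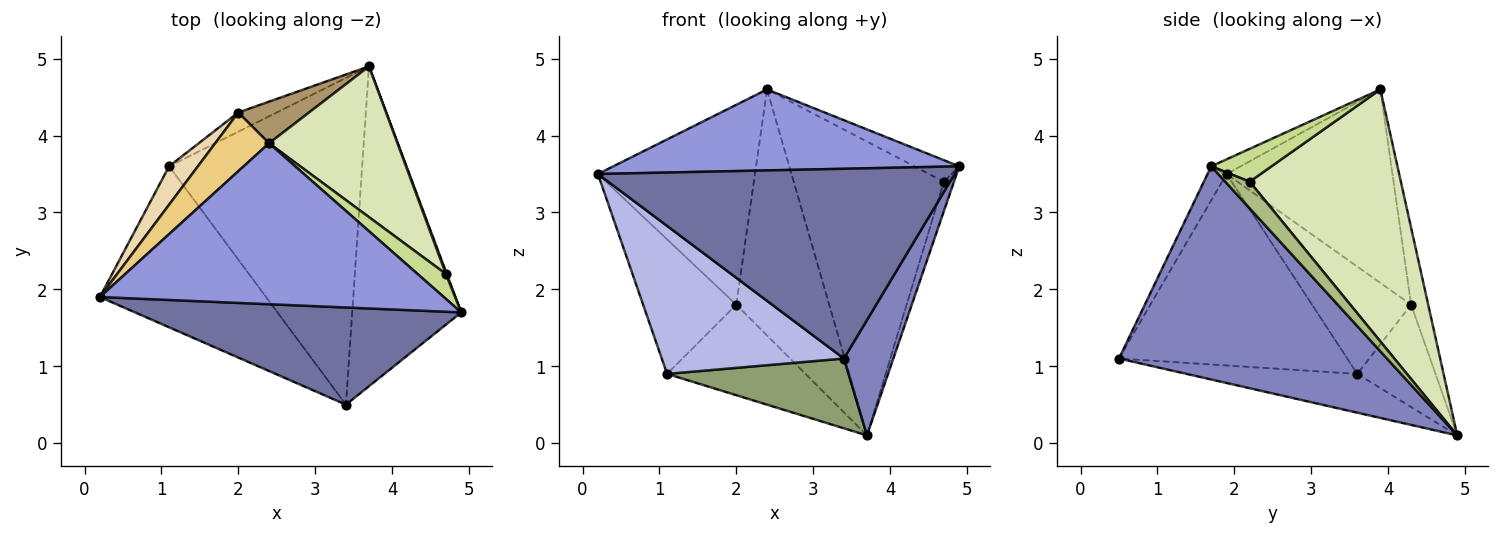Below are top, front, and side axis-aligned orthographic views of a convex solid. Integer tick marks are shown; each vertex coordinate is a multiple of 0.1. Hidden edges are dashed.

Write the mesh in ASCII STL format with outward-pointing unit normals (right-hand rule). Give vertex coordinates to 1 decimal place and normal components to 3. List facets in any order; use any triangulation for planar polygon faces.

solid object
 facet normal -0.048 -0.889 0.455
  outer loop
   vertex 3.4 0.5 1.1
   vertex 4.9 1.7 3.6
   vertex 0.2 1.9 3.5
  endloop
 endfacet
 facet normal 0.879 -0.162 -0.449
  outer loop
   vertex 3.4 0.5 1.1
   vertex 3.7 4.9 0.1
   vertex 4.9 1.7 3.6
  endloop
 endfacet
 facet normal -0.038 -0.449 0.893
  outer loop
   vertex 2.4 3.9 4.6
   vertex 0.2 1.9 3.5
   vertex 4.9 1.7 3.6
  endloop
 endfacet
 facet normal -0.647 -0.516 -0.561
  outer loop
   vertex 1.1 3.6 0.9
   vertex 3.4 0.5 1.1
   vertex 0.2 1.9 3.5
  endloop
 endfacet
 facet normal -0.193 -0.205 -0.960
  outer loop
   vertex 1.1 3.6 0.9
   vertex 3.7 4.9 0.1
   vertex 3.4 0.5 1.1
  endloop
 endfacet
 facet normal 0.923 0.383 0.033
  outer loop
   vertex 4.7 2.2 3.4
   vertex 4.9 1.7 3.6
   vertex 3.7 4.9 0.1
  endloop
 endfacet
 facet normal 0.660 0.491 0.569
  outer loop
   vertex 4.7 2.2 3.4
   vertex 2.4 3.9 4.6
   vertex 4.9 1.7 3.6
  endloop
 endfacet
 facet normal 0.667 0.663 0.340
  outer loop
   vertex 4.7 2.2 3.4
   vertex 3.7 4.9 0.1
   vertex 2.4 3.9 4.6
  endloop
 endfacet
 facet normal -0.178 0.970 0.164
  outer loop
   vertex 2.0 4.3 1.8
   vertex 2.4 3.9 4.6
   vertex 3.7 4.9 0.1
  endloop
 endfacet
 facet normal -0.484 0.856 -0.182
  outer loop
   vertex 2.0 4.3 1.8
   vertex 3.7 4.9 0.1
   vertex 1.1 3.6 0.9
  endloop
 endfacet
 facet normal -0.712 0.674 0.198
  outer loop
   vertex 2.0 4.3 1.8
   vertex 0.2 1.9 3.5
   vertex 2.4 3.9 4.6
  endloop
 endfacet
 facet normal -0.715 0.672 0.192
  outer loop
   vertex 2.0 4.3 1.8
   vertex 1.1 3.6 0.9
   vertex 0.2 1.9 3.5
  endloop
 endfacet
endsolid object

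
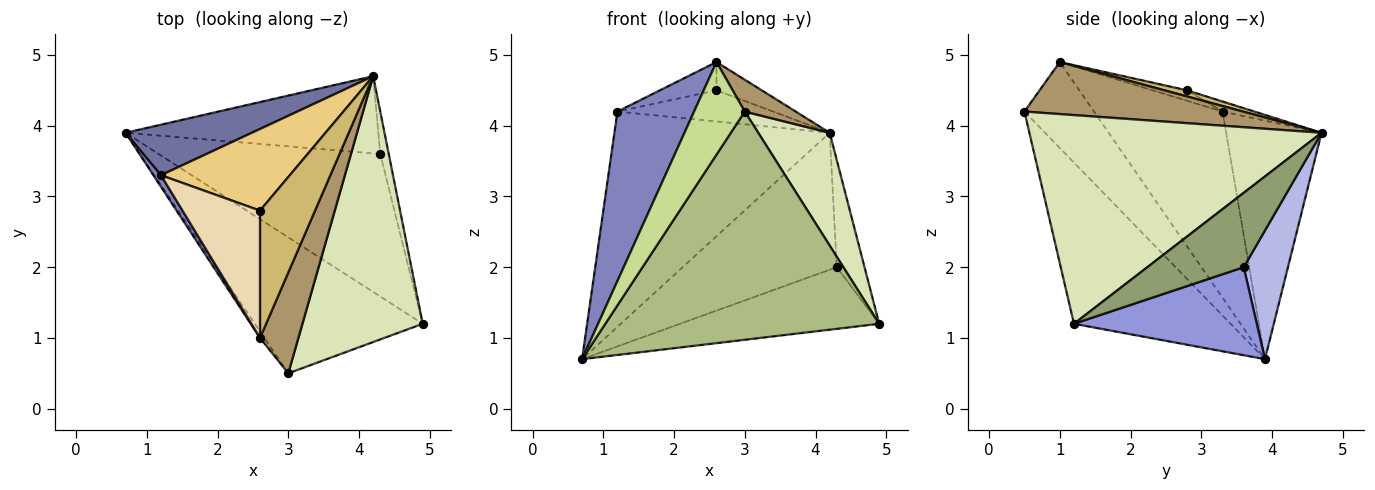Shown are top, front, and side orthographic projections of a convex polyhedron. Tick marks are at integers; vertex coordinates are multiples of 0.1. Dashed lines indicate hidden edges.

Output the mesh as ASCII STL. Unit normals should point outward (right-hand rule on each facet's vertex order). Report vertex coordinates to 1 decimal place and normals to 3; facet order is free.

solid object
 facet normal -0.396 0.894 0.210
  outer loop
   vertex 1.2 3.3 4.2
   vertex 4.2 4.7 3.9
   vertex 0.7 3.9 0.7
  endloop
 endfacet
 facet normal -0.858 -0.512 0.035
  outer loop
   vertex 1.2 3.3 4.2
   vertex 0.7 3.9 0.7
   vertex 2.6 1.0 4.9
  endloop
 endfacet
 facet normal 0.342 0.373 -0.862
  outer loop
   vertex 4.3 3.6 2.0
   vertex 4.9 1.2 1.2
   vertex 0.7 3.9 0.7
  endloop
 endfacet
 facet normal 0.242 0.845 -0.476
  outer loop
   vertex 4.3 3.6 2.0
   vertex 0.7 3.9 0.7
   vertex 4.2 4.7 3.9
  endloop
 endfacet
 facet normal 0.955 0.275 -0.109
  outer loop
   vertex 4.3 3.6 2.0
   vertex 4.2 4.7 3.9
   vertex 4.9 1.2 1.2
  endloop
 endfacet
 facet normal -0.441 -0.771 -0.459
  outer loop
   vertex 3.0 0.5 4.2
   vertex 0.7 3.9 0.7
   vertex 4.9 1.2 1.2
  endloop
 endfacet
 facet normal -0.807 -0.588 -0.041
  outer loop
   vertex 3.0 0.5 4.2
   vertex 2.6 1.0 4.9
   vertex 0.7 3.9 0.7
  endloop
 endfacet
 facet normal 0.848 -0.207 0.488
  outer loop
   vertex 3.0 0.5 4.2
   vertex 4.9 1.2 1.2
   vertex 4.2 4.7 3.9
  endloop
 endfacet
 facet normal 0.791 -0.184 0.584
  outer loop
   vertex 3.0 0.5 4.2
   vertex 4.2 4.7 3.9
   vertex 2.6 1.0 4.9
  endloop
 endfacet
 facet normal 0.108 0.216 0.970
  outer loop
   vertex 2.6 2.8 4.5
   vertex 2.6 1.0 4.9
   vertex 4.2 4.7 3.9
  endloop
 endfacet
 facet normal -0.073 0.356 0.932
  outer loop
   vertex 2.6 2.8 4.5
   vertex 4.2 4.7 3.9
   vertex 1.2 3.3 4.2
  endloop
 endfacet
 facet normal -0.131 0.215 0.968
  outer loop
   vertex 2.6 2.8 4.5
   vertex 1.2 3.3 4.2
   vertex 2.6 1.0 4.9
  endloop
 endfacet
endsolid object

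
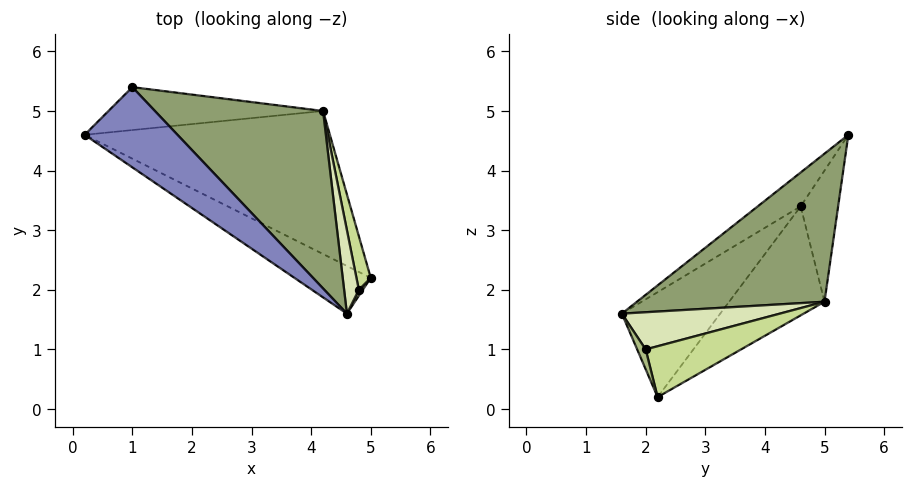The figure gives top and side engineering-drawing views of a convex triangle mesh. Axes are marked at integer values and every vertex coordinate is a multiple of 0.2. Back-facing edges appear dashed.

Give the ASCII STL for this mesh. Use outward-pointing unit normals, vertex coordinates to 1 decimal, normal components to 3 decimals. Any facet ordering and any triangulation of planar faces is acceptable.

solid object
 facet normal -0.621 -0.640 -0.452
  outer loop
   vertex 4.6 1.6 1.6
   vertex 0.2 4.6 3.4
   vertex 5.0 2.2 0.2
  endloop
 endfacet
 facet normal -0.234 -0.729 0.643
  outer loop
   vertex 4.6 1.6 1.6
   vertex 1.0 5.4 4.6
   vertex 0.2 4.6 3.4
  endloop
 endfacet
 facet normal -0.376 0.376 -0.847
  outer loop
   vertex 4.2 5.0 1.8
   vertex 5.0 2.2 0.2
   vertex 0.2 4.6 3.4
  endloop
 endfacet
 facet normal -0.253 0.874 -0.414
  outer loop
   vertex 4.2 5.0 1.8
   vertex 0.2 4.6 3.4
   vertex 1.0 5.4 4.6
  endloop
 endfacet
 facet normal 0.661 0.034 0.750
  outer loop
   vertex 4.2 5.0 1.8
   vertex 1.0 5.4 4.6
   vertex 4.6 1.6 1.6
  endloop
 endfacet
 facet normal 0.962 -0.192 0.192
  outer loop
   vertex 4.8 2.0 1.0
   vertex 4.6 1.6 1.6
   vertex 5.0 2.2 0.2
  endloop
 endfacet
 facet normal 0.956 0.119 0.269
  outer loop
   vertex 4.8 2.0 1.0
   vertex 5.0 2.2 0.2
   vertex 4.2 5.0 1.8
  endloop
 endfacet
 facet normal 0.926 0.087 0.367
  outer loop
   vertex 4.8 2.0 1.0
   vertex 4.2 5.0 1.8
   vertex 4.6 1.6 1.6
  endloop
 endfacet
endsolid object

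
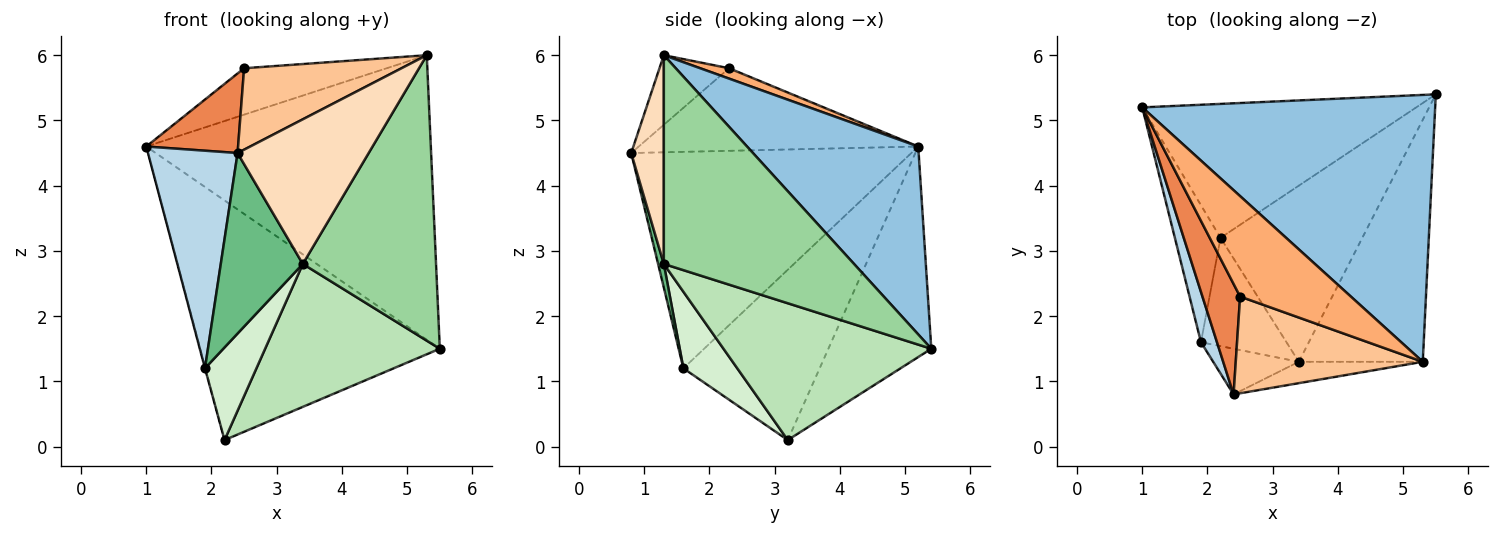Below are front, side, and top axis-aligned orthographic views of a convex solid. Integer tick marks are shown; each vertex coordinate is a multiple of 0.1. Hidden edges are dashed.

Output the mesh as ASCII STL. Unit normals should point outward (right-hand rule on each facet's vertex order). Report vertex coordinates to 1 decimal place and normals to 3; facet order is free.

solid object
 facet normal -0.351 0.817 -0.457
  outer loop
   vertex 2.2 3.2 0.1
   vertex 1.0 5.2 4.6
   vertex 5.5 5.4 1.5
  endloop
 endfacet
 facet normal 0.402 0.668 0.626
  outer loop
   vertex 5.3 1.3 6.0
   vertex 5.5 5.4 1.5
   vertex 1.0 5.2 4.6
  endloop
 endfacet
 facet normal -0.950 -0.304 0.070
  outer loop
   vertex 1.9 1.6 1.2
   vertex 2.4 0.8 4.5
   vertex 1.0 5.2 4.6
  endloop
 endfacet
 facet normal -0.966 0.003 -0.259
  outer loop
   vertex 1.9 1.6 1.2
   vertex 1.0 5.2 4.6
   vertex 2.2 3.2 0.1
  endloop
 endfacet
 facet normal -0.872 -0.286 0.398
  outer loop
   vertex 2.5 2.3 5.8
   vertex 1.0 5.2 4.6
   vertex 2.4 0.8 4.5
  endloop
 endfacet
 facet normal 0.085 0.418 0.904
  outer loop
   vertex 2.5 2.3 5.8
   vertex 5.3 1.3 6.0
   vertex 1.0 5.2 4.6
  endloop
 endfacet
 facet normal -0.274 -0.619 0.736
  outer loop
   vertex 2.5 2.3 5.8
   vertex 2.4 0.8 4.5
   vertex 5.3 1.3 6.0
  endloop
 endfacet
 facet normal 0.239 -0.961 -0.142
  outer loop
   vertex 3.4 1.3 2.8
   vertex 5.3 1.3 6.0
   vertex 2.4 0.8 4.5
  endloop
 endfacet
 facet normal 0.068 -0.967 -0.245
  outer loop
   vertex 3.4 1.3 2.8
   vertex 2.4 0.8 4.5
   vertex 1.9 1.6 1.2
  endloop
 endfacet
 facet normal 0.737 -0.516 -0.437
  outer loop
   vertex 3.4 1.3 2.8
   vertex 5.5 5.4 1.5
   vertex 5.3 1.3 6.0
  endloop
 endfacet
 facet normal 0.600 -0.504 -0.621
  outer loop
   vertex 3.4 1.3 2.8
   vertex 2.2 3.2 0.1
   vertex 5.5 5.4 1.5
  endloop
 endfacet
 facet normal 0.563 -0.537 -0.628
  outer loop
   vertex 3.4 1.3 2.8
   vertex 1.9 1.6 1.2
   vertex 2.2 3.2 0.1
  endloop
 endfacet
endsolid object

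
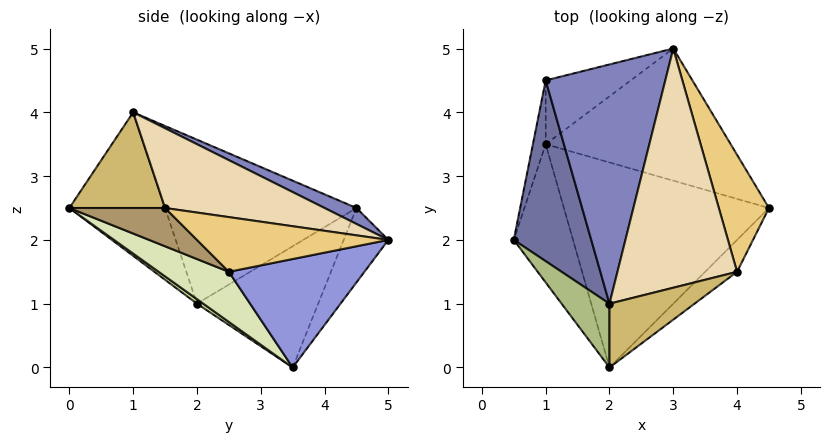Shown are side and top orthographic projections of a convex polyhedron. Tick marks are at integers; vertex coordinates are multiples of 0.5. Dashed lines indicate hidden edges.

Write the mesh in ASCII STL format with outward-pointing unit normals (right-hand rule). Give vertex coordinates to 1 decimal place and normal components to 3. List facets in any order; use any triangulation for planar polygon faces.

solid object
 facet normal -0.902 -0.075 0.426
  outer loop
   vertex 1.0 4.5 2.5
   vertex 0.5 2.0 1.0
   vertex 2.0 1.0 4.0
  endloop
 endfacet
 facet normal 0.120 0.420 0.900
  outer loop
   vertex 1.0 4.5 2.5
   vertex 2.0 1.0 4.0
   vertex 3.0 5.0 2.0
  endloop
 endfacet
 facet normal 0.457 0.430 -0.779
  outer loop
   vertex 1.0 3.5 0.0
   vertex 3.0 5.0 2.0
   vertex 4.5 2.5 1.5
  endloop
 endfacet
 facet normal -0.962 0.253 -0.101
  outer loop
   vertex 1.0 3.5 0.0
   vertex 0.5 2.0 1.0
   vertex 1.0 4.5 2.5
  endloop
 endfacet
 facet normal -0.309 0.883 -0.353
  outer loop
   vertex 1.0 3.5 0.0
   vertex 1.0 4.5 2.5
   vertex 3.0 5.0 2.0
  endloop
 endfacet
 facet normal -0.857 -0.429 0.286
  outer loop
   vertex 2.0 0.0 2.5
   vertex 2.0 1.0 4.0
   vertex 0.5 2.0 1.0
  endloop
 endfacet
 facet normal 0.063 -0.568 -0.821
  outer loop
   vertex 2.0 0.0 2.5
   vertex 0.5 2.0 1.0
   vertex 1.0 3.5 0.0
  endloop
 endfacet
 facet normal 0.201 -0.531 -0.823
  outer loop
   vertex 2.0 0.0 2.5
   vertex 1.0 3.5 0.0
   vertex 4.5 2.5 1.5
  endloop
 endfacet
 facet normal 0.537 -0.716 -0.447
  outer loop
   vertex 4.0 1.5 2.5
   vertex 2.0 0.0 2.5
   vertex 4.5 2.5 1.5
  endloop
 endfacet
 facet normal 0.529 -0.706 0.471
  outer loop
   vertex 4.0 1.5 2.5
   vertex 2.0 1.0 4.0
   vertex 2.0 0.0 2.5
  endloop
 endfacet
 facet normal 0.705 0.294 0.646
  outer loop
   vertex 4.0 1.5 2.5
   vertex 4.5 2.5 1.5
   vertex 3.0 5.0 2.0
  endloop
 endfacet
 facet normal 0.535 0.267 0.802
  outer loop
   vertex 4.0 1.5 2.5
   vertex 3.0 5.0 2.0
   vertex 2.0 1.0 4.0
  endloop
 endfacet
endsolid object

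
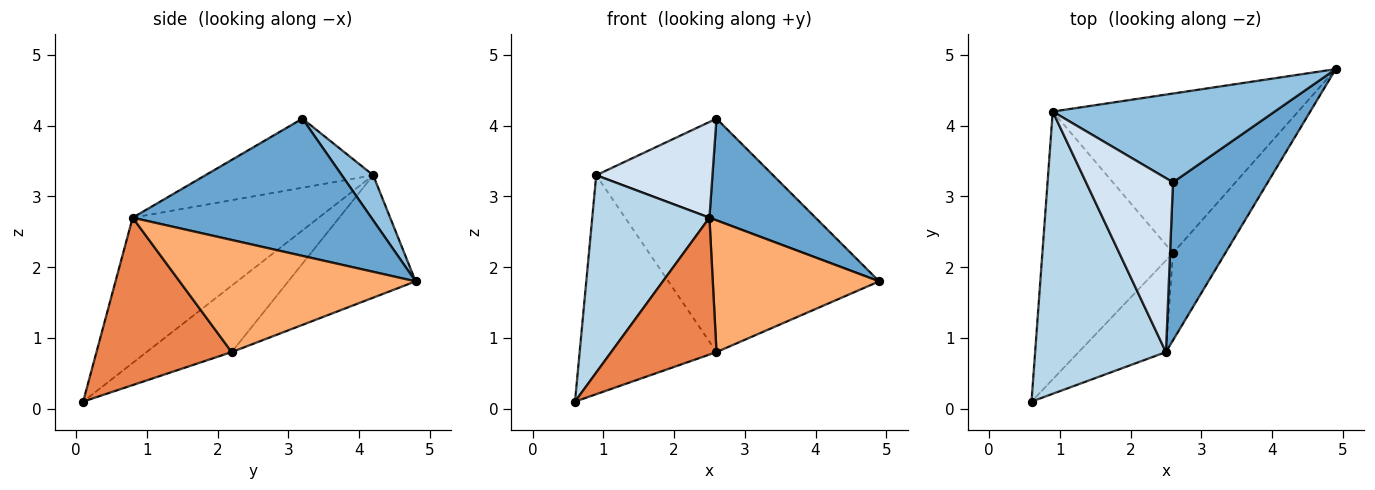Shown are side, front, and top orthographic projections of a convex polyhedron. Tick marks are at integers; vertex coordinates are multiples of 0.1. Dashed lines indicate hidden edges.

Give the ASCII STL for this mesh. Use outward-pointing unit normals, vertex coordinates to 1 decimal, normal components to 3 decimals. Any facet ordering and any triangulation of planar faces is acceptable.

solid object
 facet normal 0.773 -0.344 0.534
  outer loop
   vertex 2.5 0.8 2.7
   vertex 4.9 4.8 1.8
   vertex 2.6 3.2 4.1
  endloop
 endfacet
 facet normal 0.132 0.747 0.652
  outer loop
   vertex 0.9 4.2 3.3
   vertex 2.6 3.2 4.1
   vertex 4.9 4.8 1.8
  endloop
 endfacet
 facet normal -0.673 -0.424 0.606
  outer loop
   vertex 0.9 4.2 3.3
   vertex 0.6 0.1 0.1
   vertex 2.5 0.8 2.7
  endloop
 endfacet
 facet normal -0.571 -0.396 0.719
  outer loop
   vertex 0.9 4.2 3.3
   vertex 2.5 0.8 2.7
   vertex 2.6 3.2 4.1
  endloop
 endfacet
 facet normal 0.730 -0.568 -0.380
  outer loop
   vertex 2.6 2.2 0.8
   vertex 2.5 0.8 2.7
   vertex 0.6 0.1 0.1
  endloop
 endfacet
 facet normal 0.764 -0.538 -0.357
  outer loop
   vertex 2.6 2.2 0.8
   vertex 4.9 4.8 1.8
   vertex 2.5 0.8 2.7
  endloop
 endfacet
 facet normal -0.366 0.589 -0.720
  outer loop
   vertex 2.6 2.2 0.8
   vertex 0.6 0.1 0.1
   vertex 0.9 4.2 3.3
  endloop
 endfacet
 facet normal -0.359 0.594 -0.720
  outer loop
   vertex 2.6 2.2 0.8
   vertex 0.9 4.2 3.3
   vertex 4.9 4.8 1.8
  endloop
 endfacet
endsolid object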